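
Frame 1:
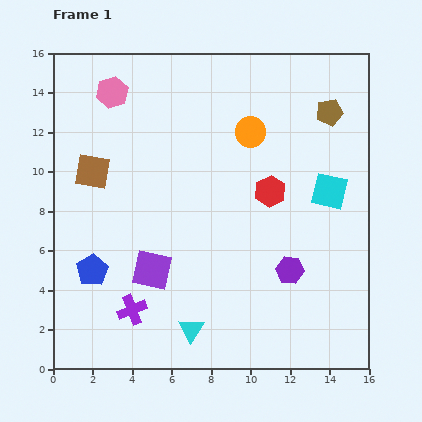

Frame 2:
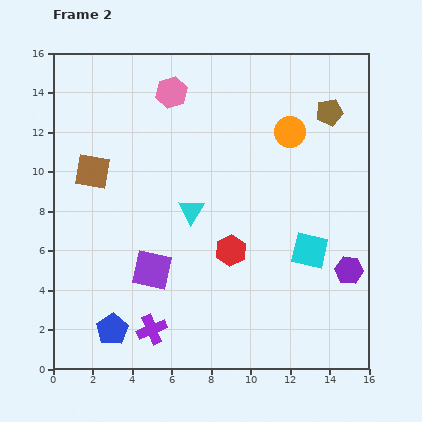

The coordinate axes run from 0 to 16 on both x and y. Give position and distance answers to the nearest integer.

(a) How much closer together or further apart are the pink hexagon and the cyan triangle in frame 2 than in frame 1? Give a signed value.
-7

Distance in frame 1: 13. Distance in frame 2: 6.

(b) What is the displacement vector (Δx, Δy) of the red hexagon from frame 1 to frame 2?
(-2, -3)

The red hexagon was at (11, 9) in frame 1 and (9, 6) in frame 2.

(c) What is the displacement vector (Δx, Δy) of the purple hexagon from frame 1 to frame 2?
(3, 0)

The purple hexagon was at (12, 5) in frame 1 and (15, 5) in frame 2.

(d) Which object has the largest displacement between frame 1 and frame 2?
the cyan triangle

(moved 6; next 4)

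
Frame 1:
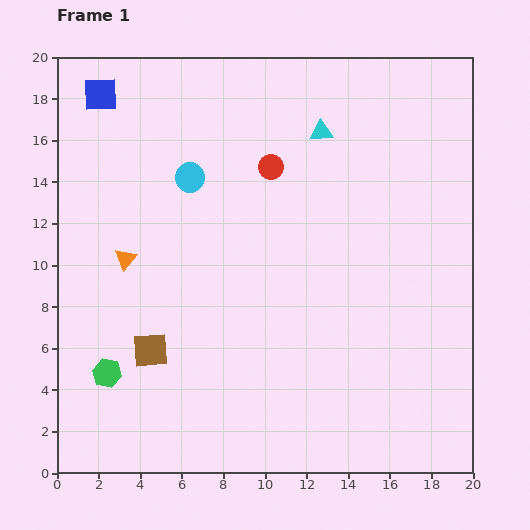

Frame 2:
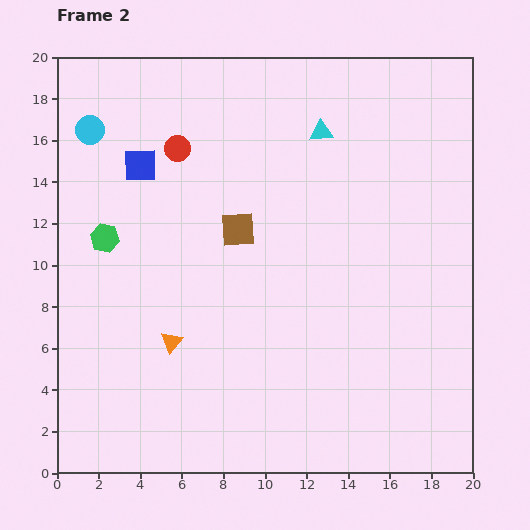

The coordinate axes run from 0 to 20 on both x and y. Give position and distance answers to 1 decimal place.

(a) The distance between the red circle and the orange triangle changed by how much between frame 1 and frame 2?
+1.0

Distance in frame 1: 8.3. Distance in frame 2: 9.3.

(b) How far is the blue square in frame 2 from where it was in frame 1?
3.9

The blue square moved from (2.1, 18.2) to (4.0, 14.8), a distance of √(1.9² + 3.4²) ≈ 3.9.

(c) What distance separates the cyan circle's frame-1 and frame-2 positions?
5.3

The cyan circle moved from (6.4, 14.2) to (1.6, 16.5), a distance of √(4.8² + 2.3²) ≈ 5.3.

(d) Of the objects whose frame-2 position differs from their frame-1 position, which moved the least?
the blue square

(moved 3.9)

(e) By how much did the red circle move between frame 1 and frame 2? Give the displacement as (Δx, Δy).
(-4.5, 0.9)

The red circle was at (10.3, 14.7) in frame 1 and (5.8, 15.6) in frame 2.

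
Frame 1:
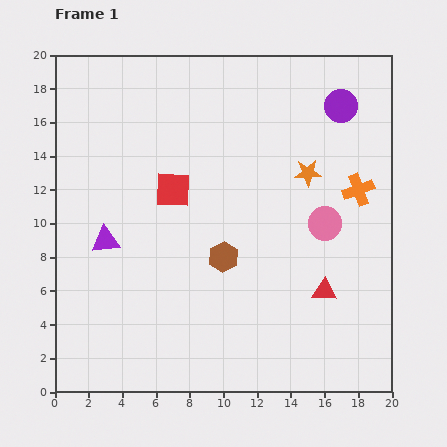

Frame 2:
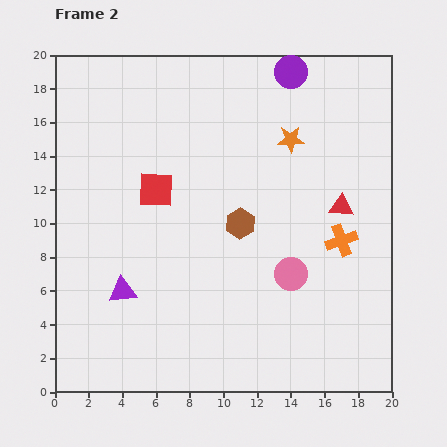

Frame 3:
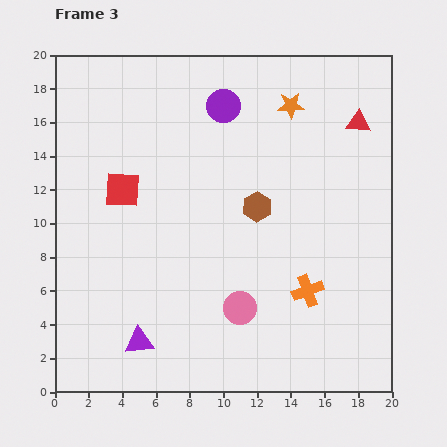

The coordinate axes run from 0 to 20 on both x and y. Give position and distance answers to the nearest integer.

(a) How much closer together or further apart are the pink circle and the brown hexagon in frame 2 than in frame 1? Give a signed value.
-2

Distance in frame 1: 6. Distance in frame 2: 4.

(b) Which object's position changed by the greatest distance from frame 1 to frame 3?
the red triangle

(moved 10; next 7)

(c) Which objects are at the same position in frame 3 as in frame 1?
none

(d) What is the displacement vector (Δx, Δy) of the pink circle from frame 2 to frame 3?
(-3, -2)

The pink circle was at (14, 7) in frame 2 and (11, 5) in frame 3.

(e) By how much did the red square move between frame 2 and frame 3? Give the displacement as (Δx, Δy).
(-2, 0)

The red square was at (6, 12) in frame 2 and (4, 12) in frame 3.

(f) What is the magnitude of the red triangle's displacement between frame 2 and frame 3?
5

The red triangle moved from (17, 11) to (18, 16), a distance of √(1² + 5²) ≈ 5.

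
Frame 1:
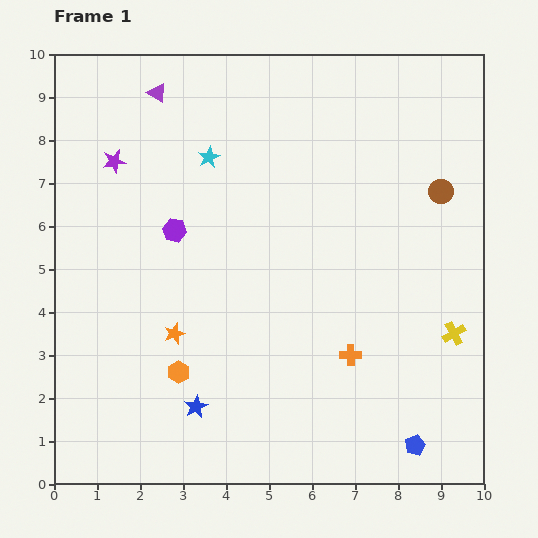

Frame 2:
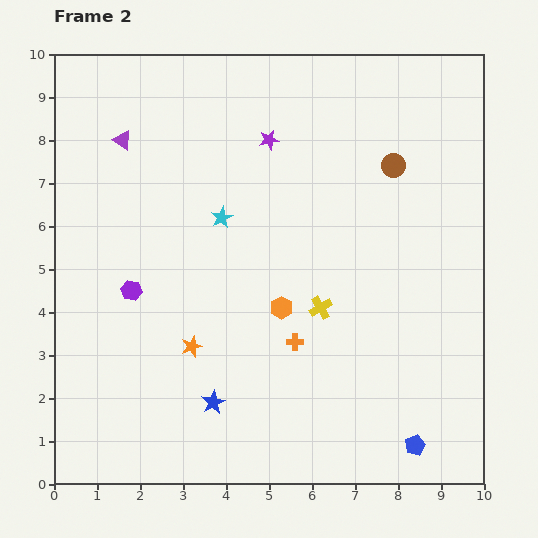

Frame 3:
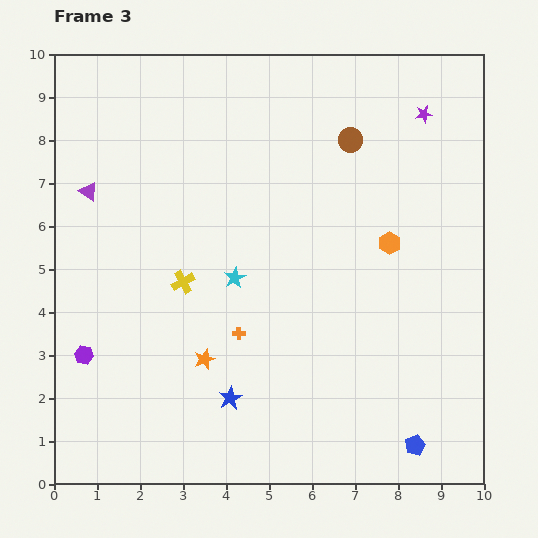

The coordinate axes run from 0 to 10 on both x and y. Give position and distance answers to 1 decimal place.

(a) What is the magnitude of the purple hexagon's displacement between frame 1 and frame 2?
1.7

The purple hexagon moved from (2.8, 5.9) to (1.8, 4.5), a distance of √(1.0² + 1.4²) ≈ 1.7.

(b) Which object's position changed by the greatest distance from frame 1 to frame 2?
the purple star

(moved 3.6; next 3.2)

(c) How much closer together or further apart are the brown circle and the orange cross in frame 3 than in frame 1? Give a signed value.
+0.9

Distance in frame 1: 4.3. Distance in frame 3: 5.2.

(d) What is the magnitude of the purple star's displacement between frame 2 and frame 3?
3.6

The purple star moved from (5.0, 8.0) to (8.6, 8.6), a distance of √(3.6² + 0.6²) ≈ 3.6.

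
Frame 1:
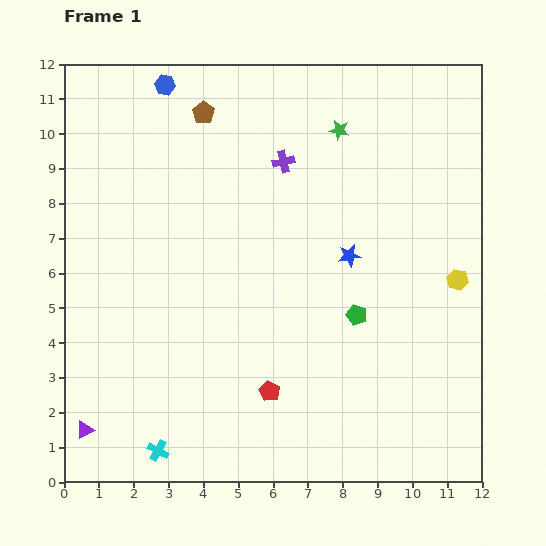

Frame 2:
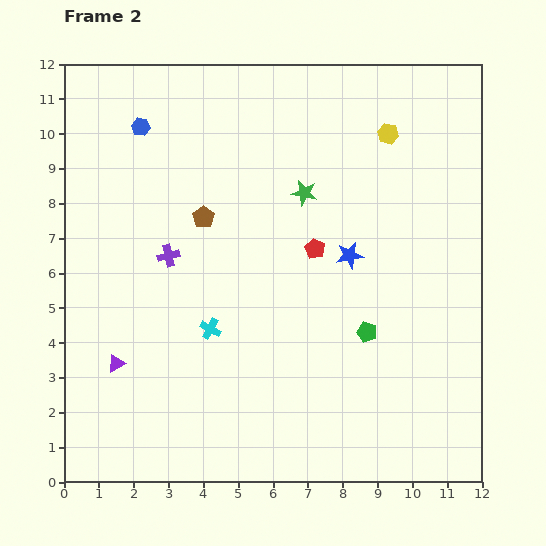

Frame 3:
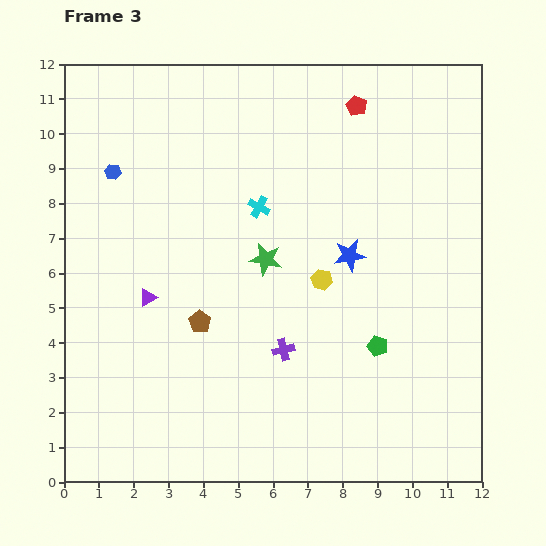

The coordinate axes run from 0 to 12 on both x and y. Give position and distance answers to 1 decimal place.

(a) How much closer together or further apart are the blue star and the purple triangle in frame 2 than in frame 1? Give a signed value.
-1.7

Distance in frame 1: 9.1. Distance in frame 2: 7.4.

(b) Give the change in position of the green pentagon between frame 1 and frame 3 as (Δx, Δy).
(0.6, -0.9)

The green pentagon was at (8.4, 4.8) in frame 1 and (9.0, 3.9) in frame 3.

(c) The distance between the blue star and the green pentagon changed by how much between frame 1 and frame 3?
+1.0

Distance in frame 1: 1.7. Distance in frame 3: 2.7.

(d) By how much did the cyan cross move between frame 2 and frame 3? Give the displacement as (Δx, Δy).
(1.4, 3.5)

The cyan cross was at (4.2, 4.4) in frame 2 and (5.6, 7.9) in frame 3.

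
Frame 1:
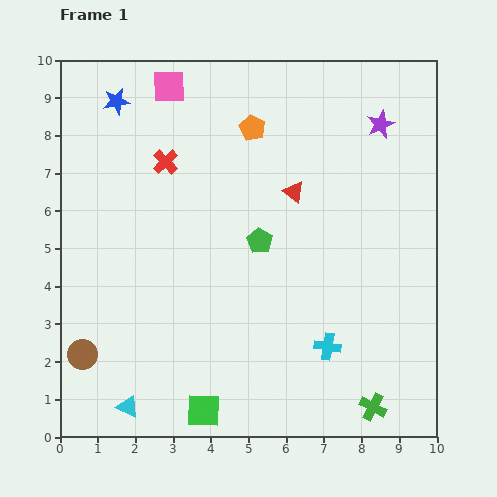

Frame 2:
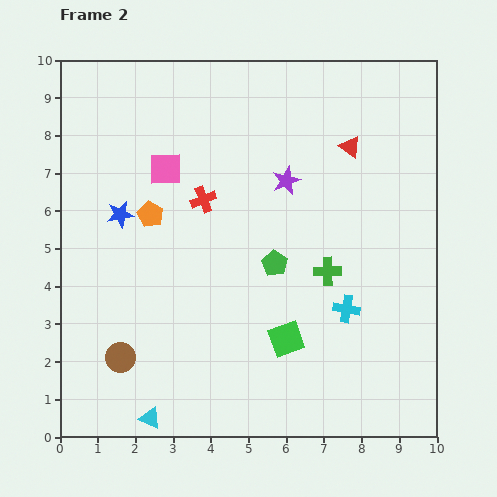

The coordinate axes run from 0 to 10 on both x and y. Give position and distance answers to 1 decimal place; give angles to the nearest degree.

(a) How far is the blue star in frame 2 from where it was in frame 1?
3.0

The blue star moved from (1.5, 8.9) to (1.6, 5.9), a distance of √(0.1² + 3.0²) ≈ 3.0.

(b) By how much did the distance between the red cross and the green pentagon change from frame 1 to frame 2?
-0.8

Distance in frame 1: 3.3. Distance in frame 2: 2.5.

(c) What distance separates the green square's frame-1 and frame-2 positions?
2.9

The green square moved from (3.8, 0.7) to (6.0, 2.6), a distance of √(2.2² + 1.9²) ≈ 2.9.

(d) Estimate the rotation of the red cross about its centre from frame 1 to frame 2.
22° clockwise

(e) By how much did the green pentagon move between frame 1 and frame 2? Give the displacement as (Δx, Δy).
(0.4, -0.6)

The green pentagon was at (5.3, 5.2) in frame 1 and (5.7, 4.6) in frame 2.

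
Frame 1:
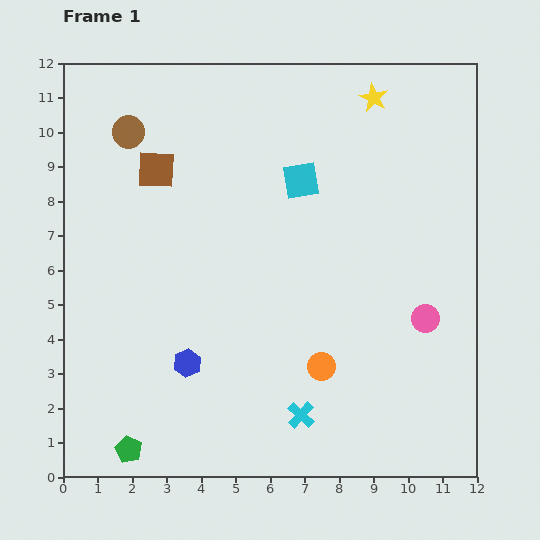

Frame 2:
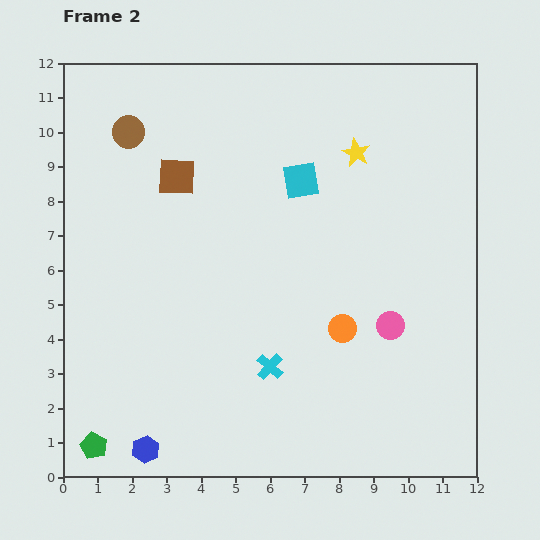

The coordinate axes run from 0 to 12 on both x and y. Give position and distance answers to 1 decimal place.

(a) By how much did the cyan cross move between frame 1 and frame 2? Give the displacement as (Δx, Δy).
(-0.9, 1.4)

The cyan cross was at (6.9, 1.8) in frame 1 and (6.0, 3.2) in frame 2.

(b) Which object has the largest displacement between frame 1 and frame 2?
the blue hexagon

(moved 2.8; next 1.7)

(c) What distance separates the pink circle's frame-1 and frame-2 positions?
1.0

The pink circle moved from (10.5, 4.6) to (9.5, 4.4), a distance of √(1.0² + 0.2²) ≈ 1.0.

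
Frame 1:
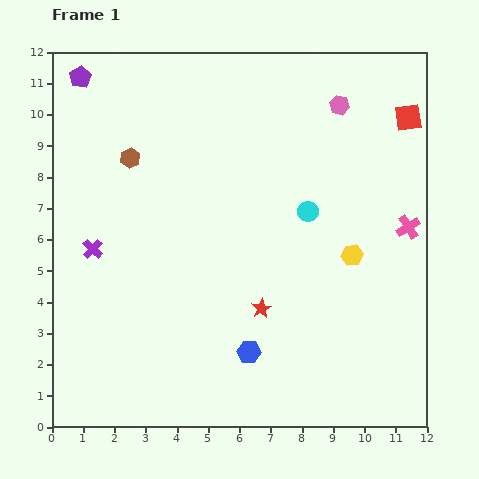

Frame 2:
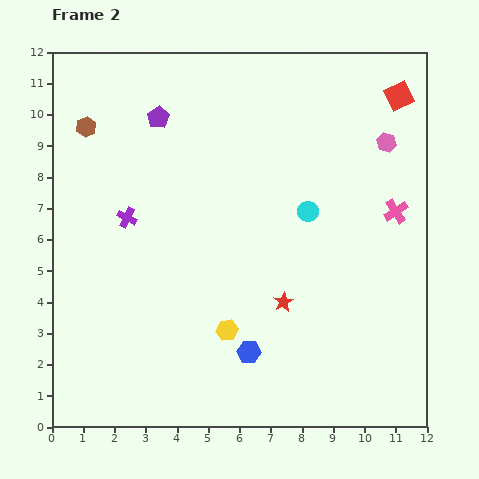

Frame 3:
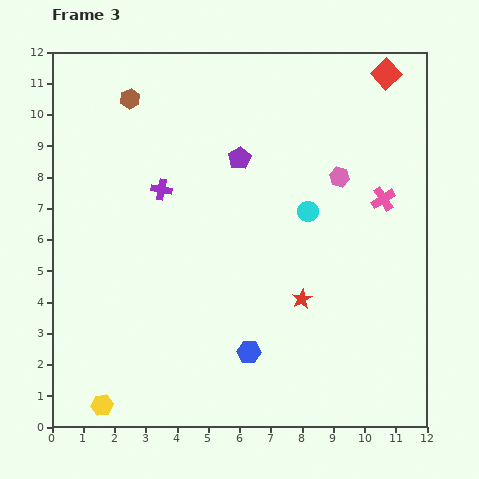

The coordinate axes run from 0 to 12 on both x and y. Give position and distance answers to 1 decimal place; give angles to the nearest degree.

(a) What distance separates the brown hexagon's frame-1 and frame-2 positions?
1.7

The brown hexagon moved from (2.5, 8.6) to (1.1, 9.6), a distance of √(1.4² + 1.0²) ≈ 1.7.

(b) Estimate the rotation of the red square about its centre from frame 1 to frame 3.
35° counter-clockwise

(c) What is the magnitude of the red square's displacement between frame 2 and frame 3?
0.8

The red square moved from (11.1, 10.6) to (10.7, 11.3), a distance of √(0.4² + 0.7²) ≈ 0.8.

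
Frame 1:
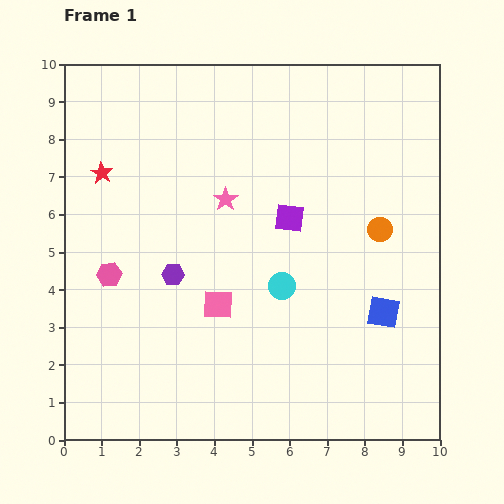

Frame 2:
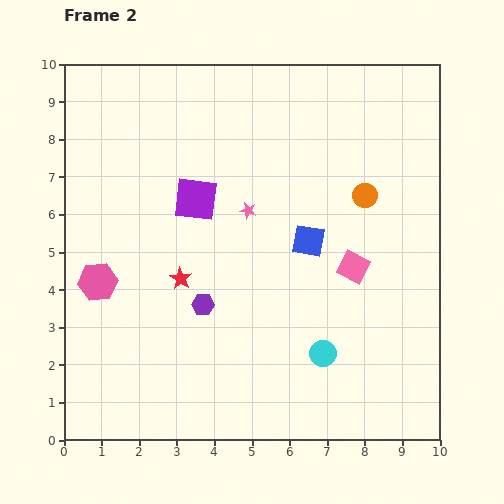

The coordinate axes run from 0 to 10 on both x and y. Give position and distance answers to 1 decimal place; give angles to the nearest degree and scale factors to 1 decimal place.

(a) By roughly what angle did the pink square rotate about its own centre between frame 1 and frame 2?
25° clockwise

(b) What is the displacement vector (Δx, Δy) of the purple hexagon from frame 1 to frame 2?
(0.8, -0.8)

The purple hexagon was at (2.9, 4.4) in frame 1 and (3.7, 3.6) in frame 2.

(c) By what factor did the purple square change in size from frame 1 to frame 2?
1.5×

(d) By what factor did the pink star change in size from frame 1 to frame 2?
0.7×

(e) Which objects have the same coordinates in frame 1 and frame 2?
none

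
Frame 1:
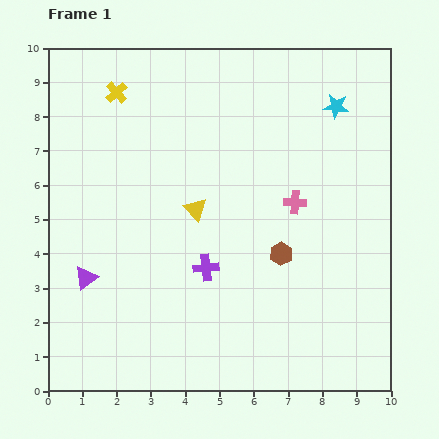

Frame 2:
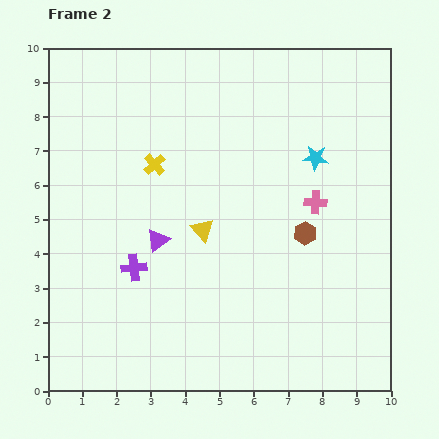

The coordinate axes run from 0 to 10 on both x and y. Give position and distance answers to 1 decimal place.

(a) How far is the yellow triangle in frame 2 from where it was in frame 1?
0.6

The yellow triangle moved from (4.3, 5.3) to (4.5, 4.7), a distance of √(0.2² + 0.6²) ≈ 0.6.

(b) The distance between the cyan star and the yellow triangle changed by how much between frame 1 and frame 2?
-1.2

Distance in frame 1: 5.1. Distance in frame 2: 3.9.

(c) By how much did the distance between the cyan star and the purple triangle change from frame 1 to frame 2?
-3.6

Distance in frame 1: 8.8. Distance in frame 2: 5.2.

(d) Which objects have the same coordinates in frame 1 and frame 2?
none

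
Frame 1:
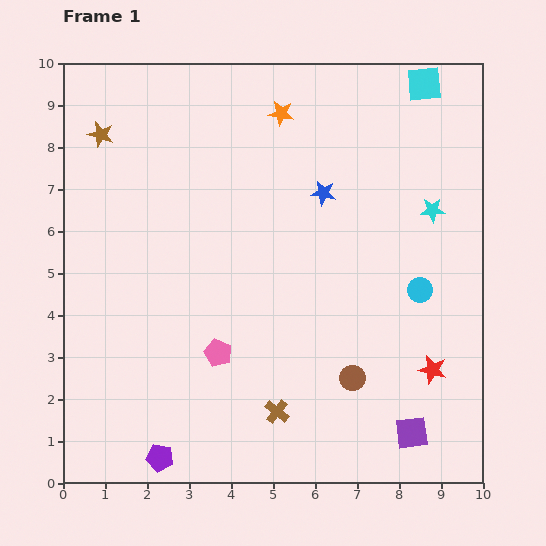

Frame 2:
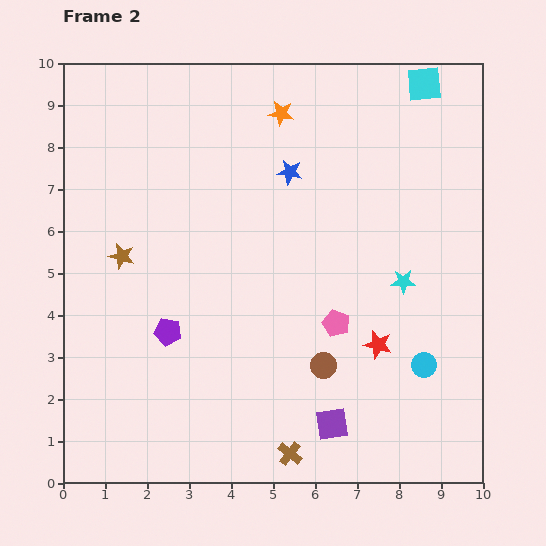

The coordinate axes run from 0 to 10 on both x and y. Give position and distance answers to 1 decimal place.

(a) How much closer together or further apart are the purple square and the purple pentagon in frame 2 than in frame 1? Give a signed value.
-1.5

Distance in frame 1: 6.0. Distance in frame 2: 4.5.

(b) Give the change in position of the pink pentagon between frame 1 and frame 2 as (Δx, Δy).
(2.8, 0.7)

The pink pentagon was at (3.7, 3.1) in frame 1 and (6.5, 3.8) in frame 2.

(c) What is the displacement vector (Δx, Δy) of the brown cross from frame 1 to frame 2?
(0.3, -1.0)

The brown cross was at (5.1, 1.7) in frame 1 and (5.4, 0.7) in frame 2.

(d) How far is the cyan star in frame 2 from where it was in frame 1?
1.8

The cyan star moved from (8.8, 6.5) to (8.1, 4.8), a distance of √(0.7² + 1.7²) ≈ 1.8.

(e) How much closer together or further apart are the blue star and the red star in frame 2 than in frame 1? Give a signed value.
-0.3

Distance in frame 1: 4.9. Distance in frame 2: 4.6.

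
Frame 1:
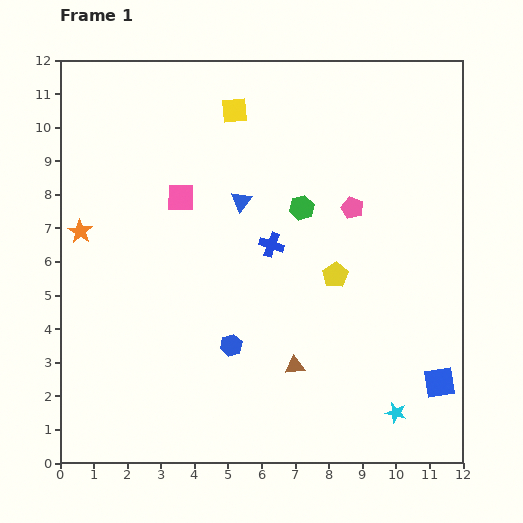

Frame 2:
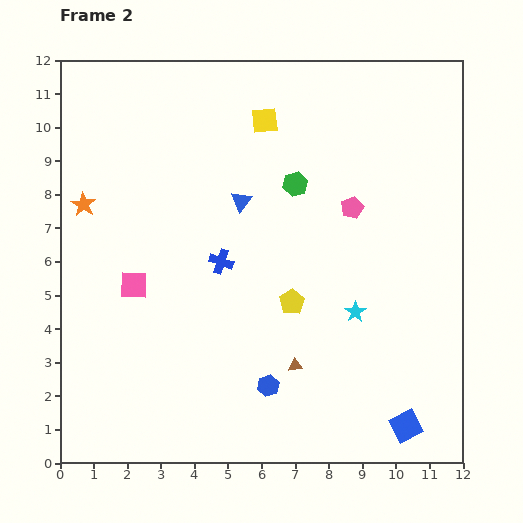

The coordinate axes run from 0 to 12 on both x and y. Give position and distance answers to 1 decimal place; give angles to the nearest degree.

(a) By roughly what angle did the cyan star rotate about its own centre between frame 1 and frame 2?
23° clockwise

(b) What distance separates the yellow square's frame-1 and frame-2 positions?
0.9

The yellow square moved from (5.2, 10.5) to (6.1, 10.2), a distance of √(0.9² + 0.3²) ≈ 0.9.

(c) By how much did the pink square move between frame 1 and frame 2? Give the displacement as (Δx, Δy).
(-1.4, -2.6)

The pink square was at (3.6, 7.9) in frame 1 and (2.2, 5.3) in frame 2.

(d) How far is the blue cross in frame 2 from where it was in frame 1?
1.6

The blue cross moved from (6.3, 6.5) to (4.8, 6.0), a distance of √(1.5² + 0.5²) ≈ 1.6.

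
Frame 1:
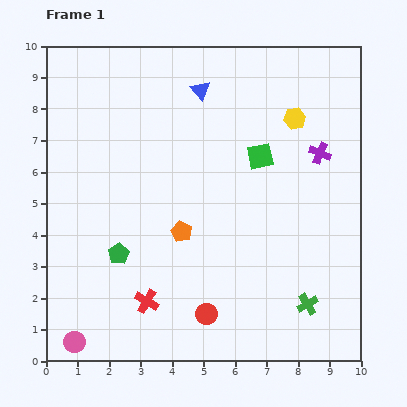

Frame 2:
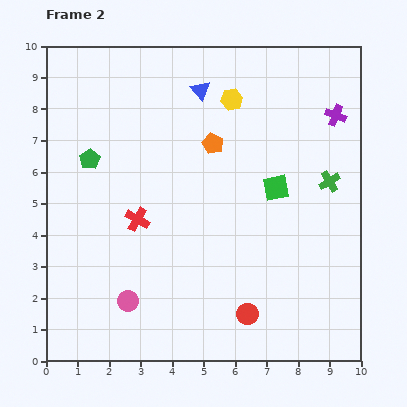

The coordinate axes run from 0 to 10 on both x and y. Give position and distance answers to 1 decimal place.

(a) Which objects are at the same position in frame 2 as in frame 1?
the blue triangle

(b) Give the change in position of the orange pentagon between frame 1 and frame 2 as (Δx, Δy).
(1.0, 2.8)

The orange pentagon was at (4.3, 4.1) in frame 1 and (5.3, 6.9) in frame 2.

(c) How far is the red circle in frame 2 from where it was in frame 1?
1.3

The red circle moved from (5.1, 1.5) to (6.4, 1.5), a distance of √(1.3² + 0.0²) ≈ 1.3.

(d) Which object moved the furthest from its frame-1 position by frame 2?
the green cross

(moved 4.0; next 3.1)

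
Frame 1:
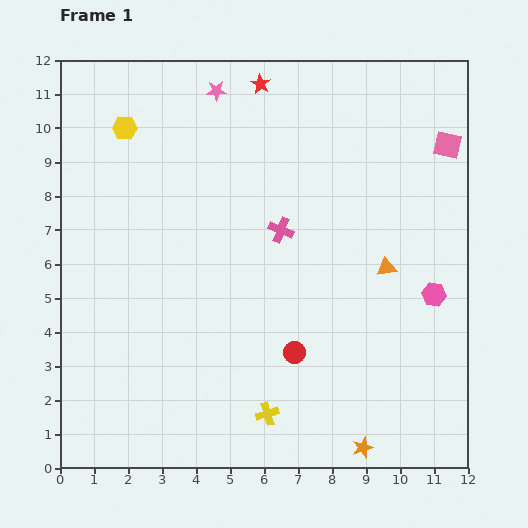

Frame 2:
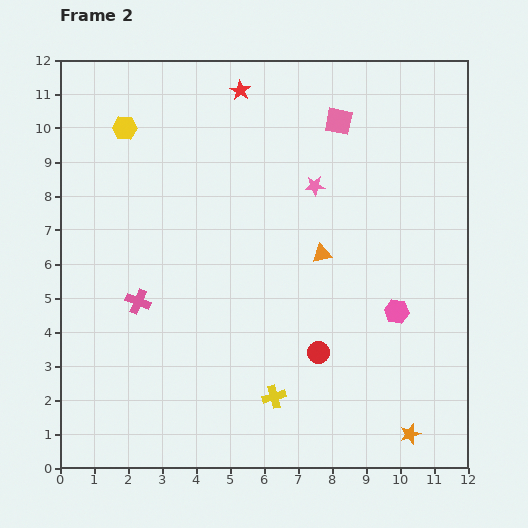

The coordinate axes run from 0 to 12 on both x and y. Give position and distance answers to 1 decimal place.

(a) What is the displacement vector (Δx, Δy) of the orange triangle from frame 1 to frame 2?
(-1.9, 0.4)

The orange triangle was at (9.6, 5.9) in frame 1 and (7.7, 6.3) in frame 2.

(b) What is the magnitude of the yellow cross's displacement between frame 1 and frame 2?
0.5

The yellow cross moved from (6.1, 1.6) to (6.3, 2.1), a distance of √(0.2² + 0.5²) ≈ 0.5.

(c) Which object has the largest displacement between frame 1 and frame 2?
the pink cross

(moved 4.7; next 4.0)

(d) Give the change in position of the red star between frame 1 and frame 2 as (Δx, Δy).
(-0.6, -0.2)

The red star was at (5.9, 11.3) in frame 1 and (5.3, 11.1) in frame 2.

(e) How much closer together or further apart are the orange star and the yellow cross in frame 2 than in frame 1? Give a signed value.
+1.1

Distance in frame 1: 3.0. Distance in frame 2: 4.1.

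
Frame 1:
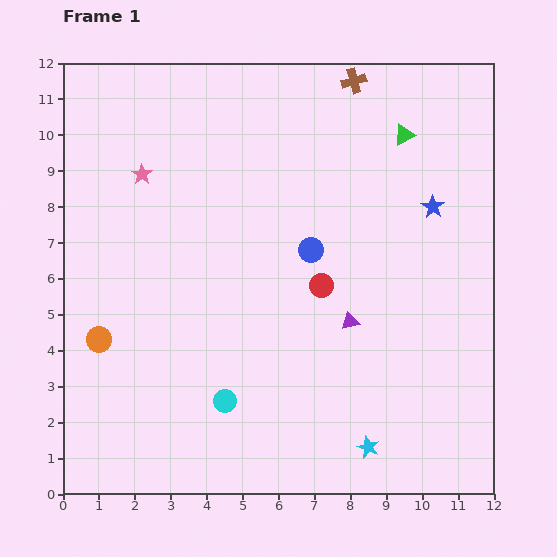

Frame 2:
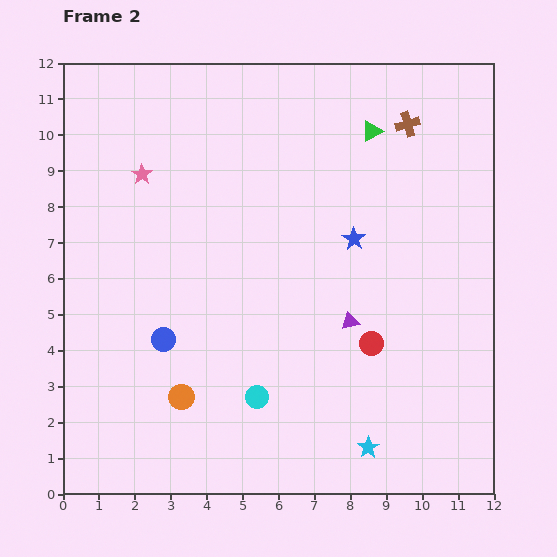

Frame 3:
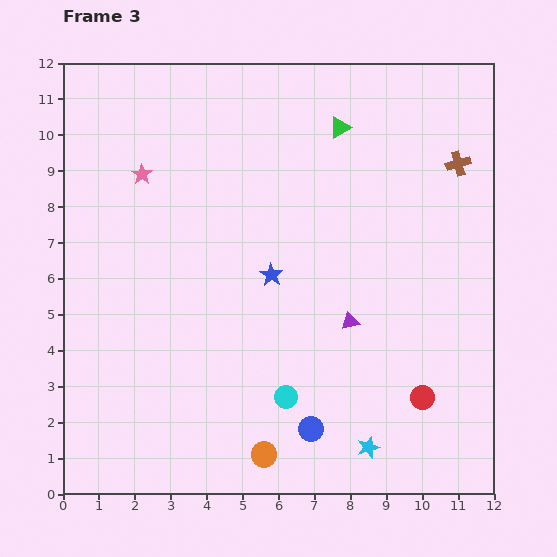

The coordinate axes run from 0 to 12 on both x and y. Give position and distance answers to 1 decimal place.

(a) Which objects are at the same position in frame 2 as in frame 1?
the cyan star, the purple triangle, the pink star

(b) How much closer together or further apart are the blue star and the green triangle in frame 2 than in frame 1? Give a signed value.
+0.8

Distance in frame 1: 2.2. Distance in frame 2: 3.0.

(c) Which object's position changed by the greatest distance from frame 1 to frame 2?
the blue circle

(moved 4.8; next 2.8)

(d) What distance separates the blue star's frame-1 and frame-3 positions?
4.9

The blue star moved from (10.3, 8.0) to (5.8, 6.1), a distance of √(4.5² + 1.9²) ≈ 4.9.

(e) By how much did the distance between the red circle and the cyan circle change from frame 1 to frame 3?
-0.4

Distance in frame 1: 4.2. Distance in frame 3: 3.8.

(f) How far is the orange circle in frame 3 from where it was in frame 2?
2.8

The orange circle moved from (3.3, 2.7) to (5.6, 1.1), a distance of √(2.3² + 1.6²) ≈ 2.8.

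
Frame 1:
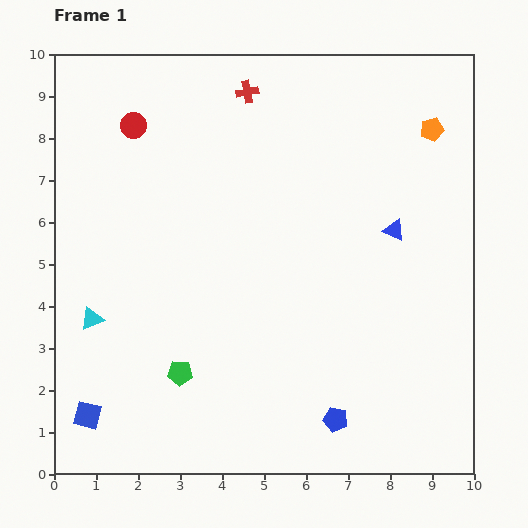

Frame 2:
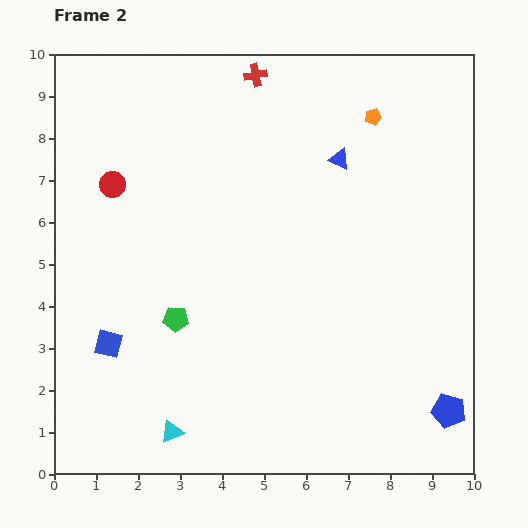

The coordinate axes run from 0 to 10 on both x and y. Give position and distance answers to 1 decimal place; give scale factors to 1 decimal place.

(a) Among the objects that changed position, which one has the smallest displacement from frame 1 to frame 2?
the red cross

(moved 0.4)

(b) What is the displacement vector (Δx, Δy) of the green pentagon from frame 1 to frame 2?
(-0.1, 1.3)

The green pentagon was at (3.0, 2.4) in frame 1 and (2.9, 3.7) in frame 2.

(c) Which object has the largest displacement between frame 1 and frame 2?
the cyan triangle

(moved 3.3; next 2.7)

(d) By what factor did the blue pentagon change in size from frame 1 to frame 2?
1.4×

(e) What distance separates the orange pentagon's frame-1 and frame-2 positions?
1.4

The orange pentagon moved from (9.0, 8.2) to (7.6, 8.5), a distance of √(1.4² + 0.3²) ≈ 1.4.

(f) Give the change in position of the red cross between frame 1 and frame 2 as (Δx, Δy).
(0.2, 0.4)

The red cross was at (4.6, 9.1) in frame 1 and (4.8, 9.5) in frame 2.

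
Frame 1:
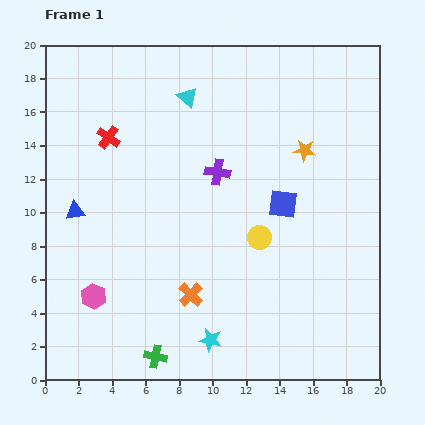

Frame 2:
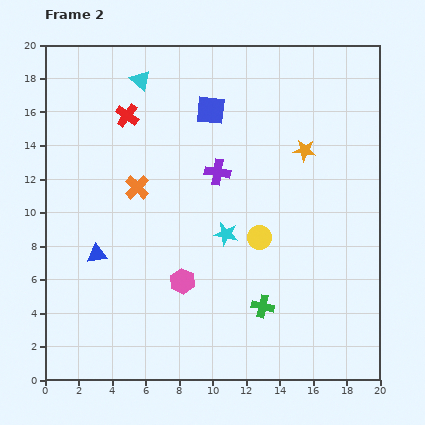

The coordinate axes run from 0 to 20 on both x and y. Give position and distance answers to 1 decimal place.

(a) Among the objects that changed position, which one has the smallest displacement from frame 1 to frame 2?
the red cross

(moved 1.7)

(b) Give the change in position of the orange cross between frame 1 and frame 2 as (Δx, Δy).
(-3.2, 6.4)

The orange cross was at (8.7, 5.1) in frame 1 and (5.5, 11.5) in frame 2.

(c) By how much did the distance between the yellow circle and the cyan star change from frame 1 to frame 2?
-4.8

Distance in frame 1: 6.8. Distance in frame 2: 2.0.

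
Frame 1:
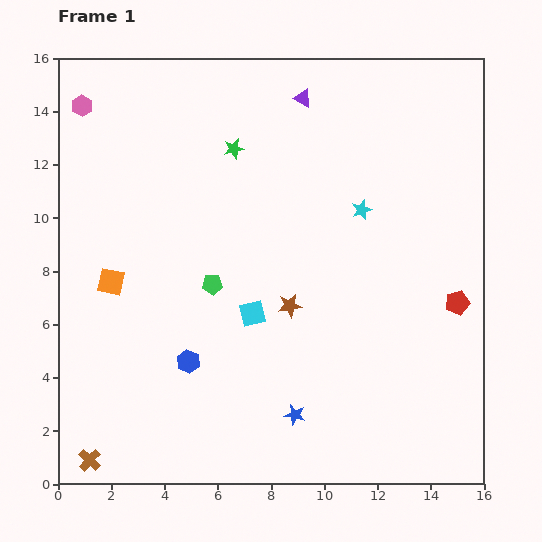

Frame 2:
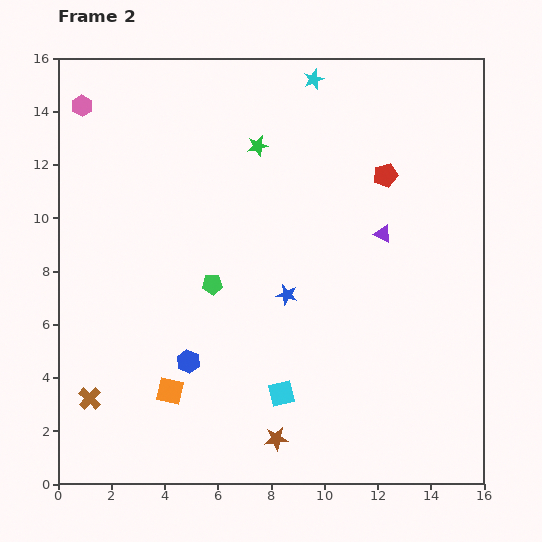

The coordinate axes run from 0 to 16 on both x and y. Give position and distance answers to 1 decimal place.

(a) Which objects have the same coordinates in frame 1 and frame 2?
the blue hexagon, the pink hexagon, the green pentagon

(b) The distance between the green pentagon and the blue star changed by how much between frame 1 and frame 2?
-3.0

Distance in frame 1: 5.8. Distance in frame 2: 2.8.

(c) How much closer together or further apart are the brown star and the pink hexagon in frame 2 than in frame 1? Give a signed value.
+3.7

Distance in frame 1: 10.8. Distance in frame 2: 14.5.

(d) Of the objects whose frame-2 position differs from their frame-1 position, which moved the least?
the green star

(moved 0.9)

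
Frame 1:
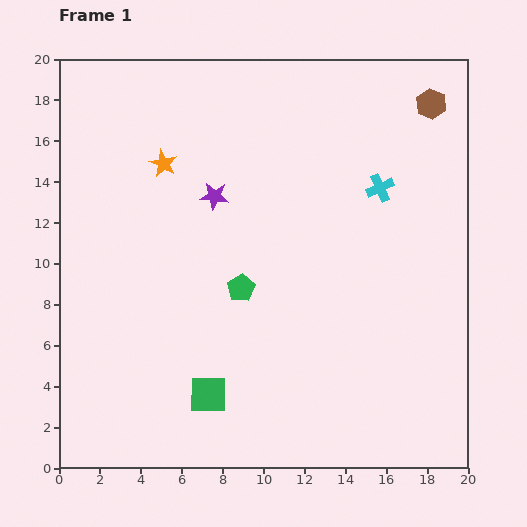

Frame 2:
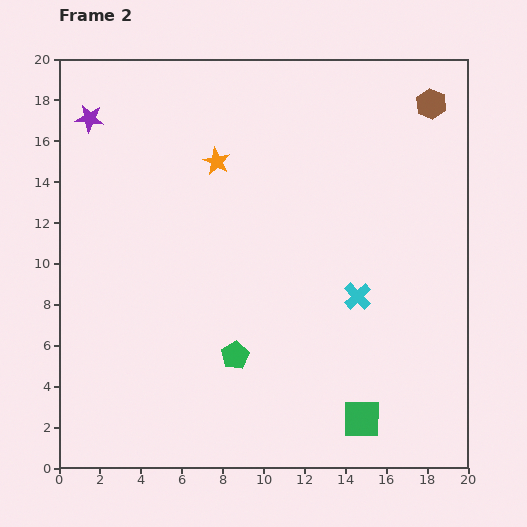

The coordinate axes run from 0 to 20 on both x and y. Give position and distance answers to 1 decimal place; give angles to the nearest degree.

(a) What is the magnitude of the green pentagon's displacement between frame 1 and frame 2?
3.3

The green pentagon moved from (8.9, 8.8) to (8.6, 5.5), a distance of √(0.3² + 3.3²) ≈ 3.3.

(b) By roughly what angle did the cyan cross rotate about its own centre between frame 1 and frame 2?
18° counter-clockwise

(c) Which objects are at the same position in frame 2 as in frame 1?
the brown hexagon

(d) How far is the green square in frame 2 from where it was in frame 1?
7.6

The green square moved from (7.3, 3.6) to (14.8, 2.4), a distance of √(7.5² + 1.2²) ≈ 7.6.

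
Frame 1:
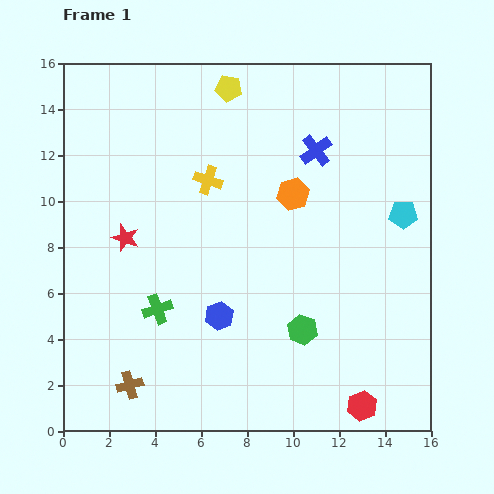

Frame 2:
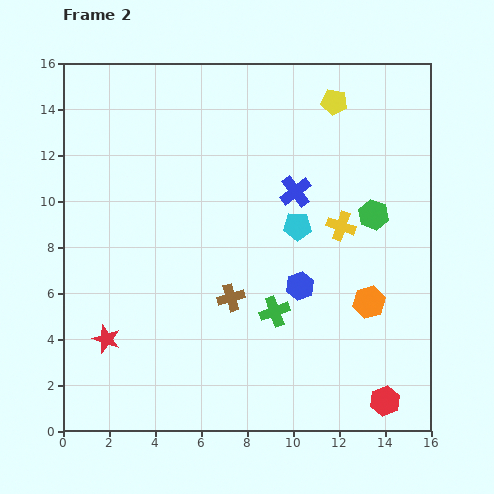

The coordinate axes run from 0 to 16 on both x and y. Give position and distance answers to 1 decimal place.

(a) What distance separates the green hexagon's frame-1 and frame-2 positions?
5.9

The green hexagon moved from (10.4, 4.4) to (13.5, 9.4), a distance of √(3.1² + 5.0²) ≈ 5.9.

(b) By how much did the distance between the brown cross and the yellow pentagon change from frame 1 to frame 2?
-4.0

Distance in frame 1: 13.6. Distance in frame 2: 9.6.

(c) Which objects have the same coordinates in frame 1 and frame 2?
none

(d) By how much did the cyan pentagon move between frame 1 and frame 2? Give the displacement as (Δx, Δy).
(-4.6, -0.5)

The cyan pentagon was at (14.8, 9.4) in frame 1 and (10.2, 8.9) in frame 2.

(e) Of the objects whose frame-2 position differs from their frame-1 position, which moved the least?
the red hexagon

(moved 1.0)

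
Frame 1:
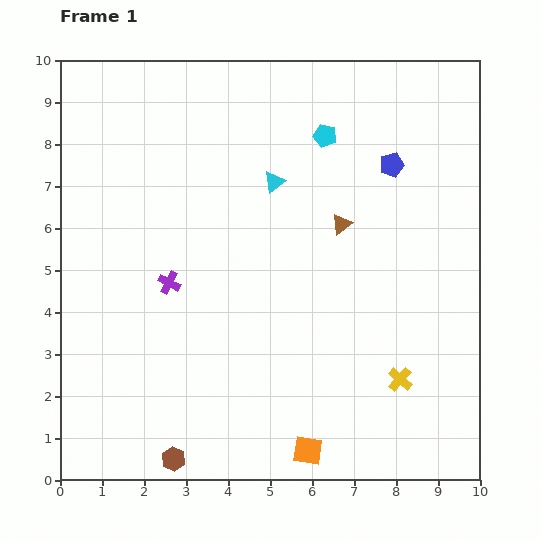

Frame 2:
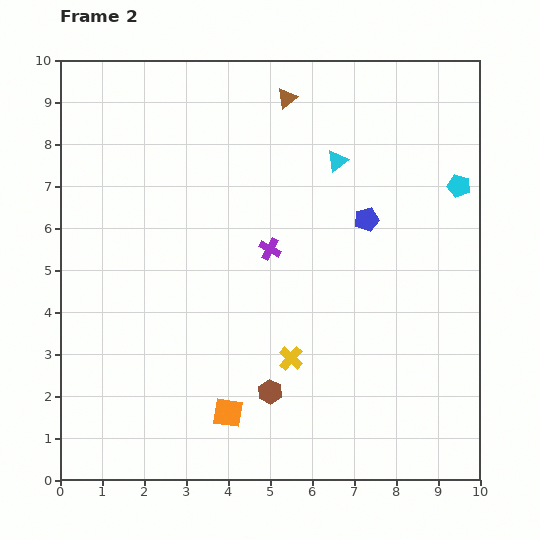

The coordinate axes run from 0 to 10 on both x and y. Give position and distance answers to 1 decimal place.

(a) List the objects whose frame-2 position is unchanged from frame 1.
none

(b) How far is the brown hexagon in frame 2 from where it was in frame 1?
2.8

The brown hexagon moved from (2.7, 0.5) to (5.0, 2.1), a distance of √(2.3² + 1.6²) ≈ 2.8.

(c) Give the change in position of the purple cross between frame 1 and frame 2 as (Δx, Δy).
(2.4, 0.8)

The purple cross was at (2.6, 4.7) in frame 1 and (5.0, 5.5) in frame 2.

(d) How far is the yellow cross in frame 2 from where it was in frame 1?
2.6

The yellow cross moved from (8.1, 2.4) to (5.5, 2.9), a distance of √(2.6² + 0.5²) ≈ 2.6.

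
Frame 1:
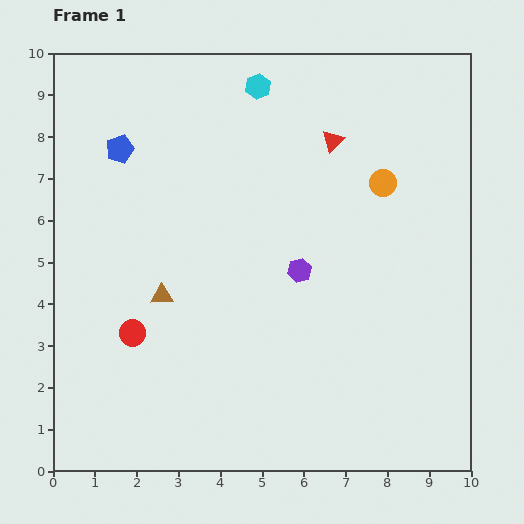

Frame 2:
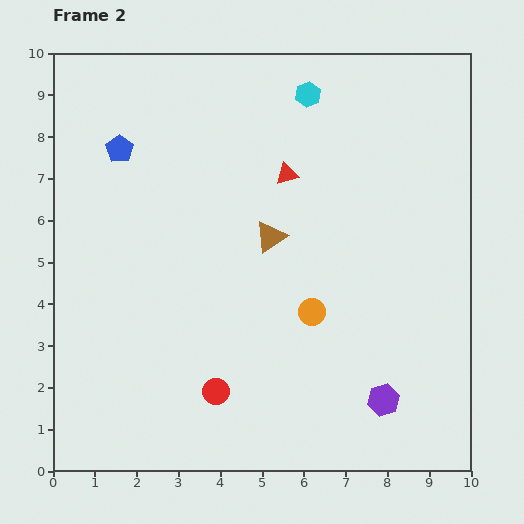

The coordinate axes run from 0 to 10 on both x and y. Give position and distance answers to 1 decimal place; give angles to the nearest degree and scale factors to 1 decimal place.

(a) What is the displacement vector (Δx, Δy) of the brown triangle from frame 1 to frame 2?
(2.6, 1.4)

The brown triangle was at (2.6, 4.2) in frame 1 and (5.2, 5.6) in frame 2.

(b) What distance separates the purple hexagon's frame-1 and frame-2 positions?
3.7

The purple hexagon moved from (5.9, 4.8) to (7.9, 1.7), a distance of √(2.0² + 3.1²) ≈ 3.7.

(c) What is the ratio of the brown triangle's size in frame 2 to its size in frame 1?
1.5×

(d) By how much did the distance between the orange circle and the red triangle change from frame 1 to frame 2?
+1.8

Distance in frame 1: 1.6. Distance in frame 2: 3.4.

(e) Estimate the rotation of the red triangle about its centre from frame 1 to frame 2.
30° clockwise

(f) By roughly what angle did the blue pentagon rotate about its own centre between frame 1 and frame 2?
18° counter-clockwise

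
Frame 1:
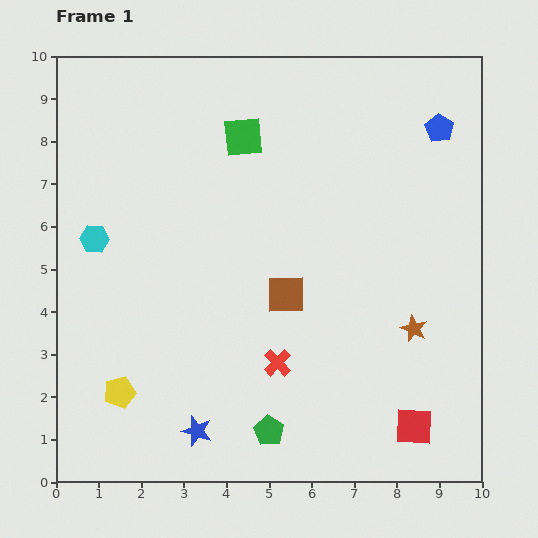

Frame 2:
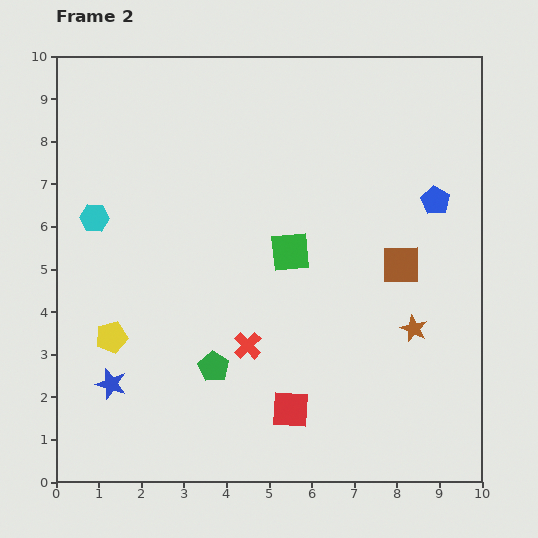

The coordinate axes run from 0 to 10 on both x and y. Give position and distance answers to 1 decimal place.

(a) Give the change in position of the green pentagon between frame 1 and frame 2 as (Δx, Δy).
(-1.3, 1.5)

The green pentagon was at (5.0, 1.2) in frame 1 and (3.7, 2.7) in frame 2.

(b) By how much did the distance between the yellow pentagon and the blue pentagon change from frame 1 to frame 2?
-1.5

Distance in frame 1: 9.7. Distance in frame 2: 8.2.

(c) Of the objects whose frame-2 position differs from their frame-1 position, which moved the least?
the cyan hexagon

(moved 0.5)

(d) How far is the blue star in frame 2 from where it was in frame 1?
2.3

The blue star moved from (3.3, 1.2) to (1.3, 2.3), a distance of √(2.0² + 1.1²) ≈ 2.3.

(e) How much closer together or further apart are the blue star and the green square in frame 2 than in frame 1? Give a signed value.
-1.8

Distance in frame 1: 7.0. Distance in frame 2: 5.2.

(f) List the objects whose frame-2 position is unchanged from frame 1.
the brown star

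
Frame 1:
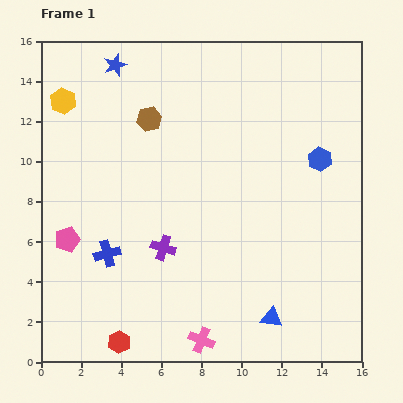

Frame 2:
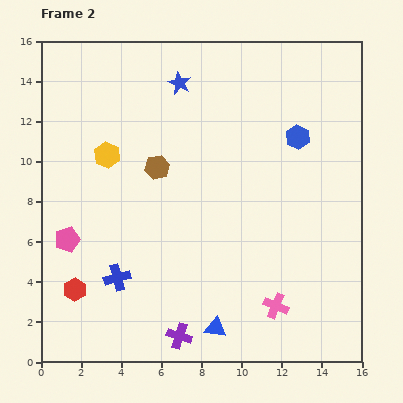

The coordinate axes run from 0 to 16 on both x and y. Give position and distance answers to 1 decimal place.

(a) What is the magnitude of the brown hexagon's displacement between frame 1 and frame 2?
2.4

The brown hexagon moved from (5.4, 12.1) to (5.8, 9.7), a distance of √(0.4² + 2.4²) ≈ 2.4.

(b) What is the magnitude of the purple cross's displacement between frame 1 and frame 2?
4.5

The purple cross moved from (6.1, 5.7) to (6.9, 1.3), a distance of √(0.8² + 4.4²) ≈ 4.5.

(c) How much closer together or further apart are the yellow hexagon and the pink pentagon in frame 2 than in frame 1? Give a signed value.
-2.2

Distance in frame 1: 6.9. Distance in frame 2: 4.7.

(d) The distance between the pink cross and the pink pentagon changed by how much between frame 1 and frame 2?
+2.5

Distance in frame 1: 8.4. Distance in frame 2: 10.9.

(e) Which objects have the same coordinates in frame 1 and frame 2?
the pink pentagon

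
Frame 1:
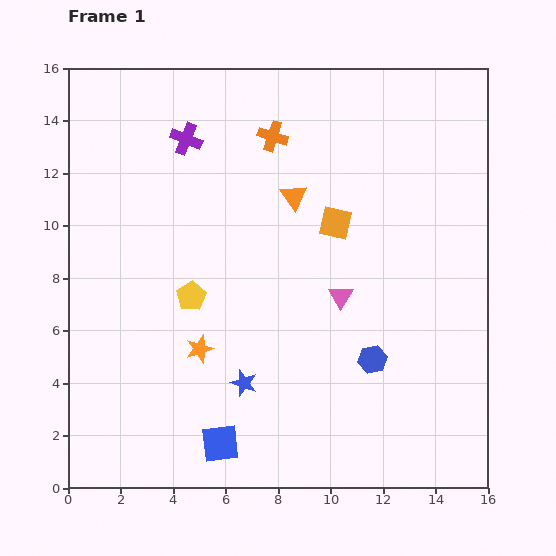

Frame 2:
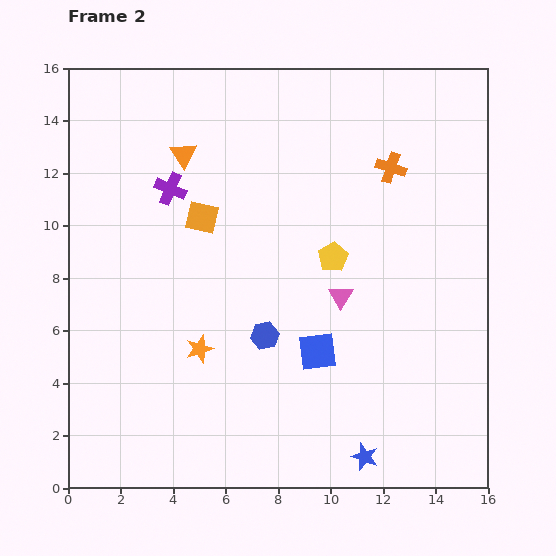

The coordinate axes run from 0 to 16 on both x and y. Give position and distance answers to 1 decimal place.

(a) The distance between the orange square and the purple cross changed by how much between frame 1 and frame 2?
-4.9

Distance in frame 1: 6.5. Distance in frame 2: 1.6.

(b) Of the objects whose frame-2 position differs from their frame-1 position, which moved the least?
the purple cross

(moved 2.0)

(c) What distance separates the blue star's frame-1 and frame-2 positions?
5.4

The blue star moved from (6.7, 4.0) to (11.3, 1.2), a distance of √(4.6² + 2.8²) ≈ 5.4.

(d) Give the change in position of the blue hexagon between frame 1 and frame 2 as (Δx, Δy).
(-4.1, 0.9)

The blue hexagon was at (11.6, 4.9) in frame 1 and (7.5, 5.8) in frame 2.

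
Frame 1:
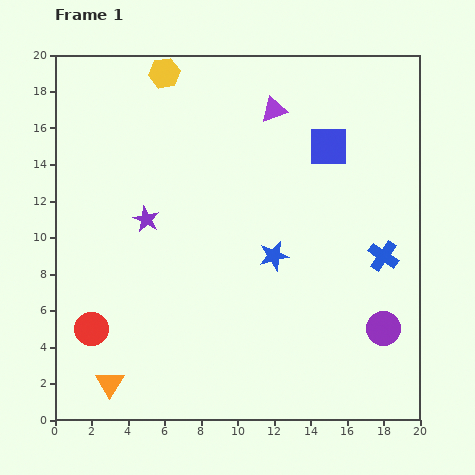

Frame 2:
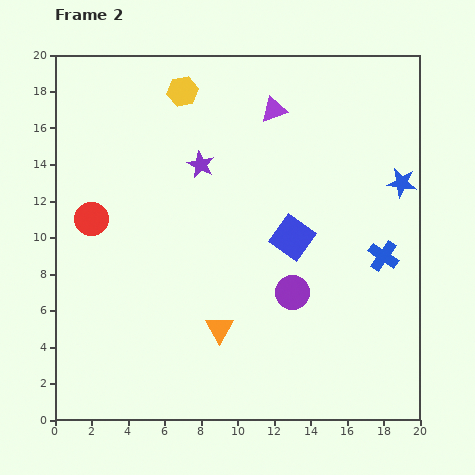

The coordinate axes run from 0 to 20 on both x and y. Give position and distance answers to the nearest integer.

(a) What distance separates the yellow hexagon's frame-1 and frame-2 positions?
1

The yellow hexagon moved from (6, 19) to (7, 18), a distance of √(1² + 1²) ≈ 1.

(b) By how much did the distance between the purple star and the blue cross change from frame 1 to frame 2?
-2

Distance in frame 1: 13. Distance in frame 2: 11.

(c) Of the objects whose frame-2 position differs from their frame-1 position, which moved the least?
the yellow hexagon

(moved 1)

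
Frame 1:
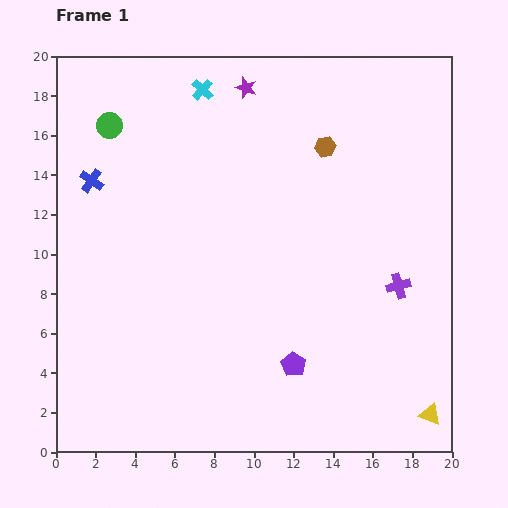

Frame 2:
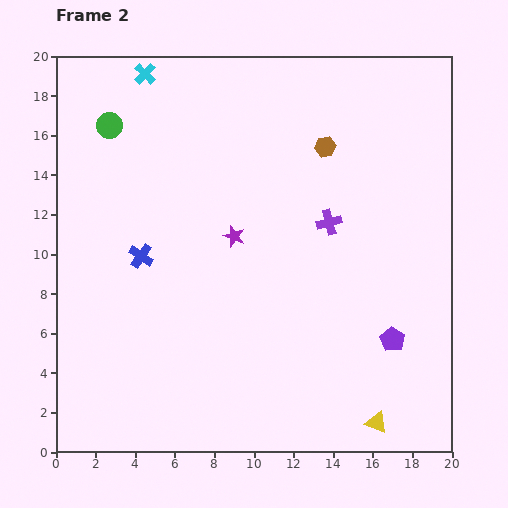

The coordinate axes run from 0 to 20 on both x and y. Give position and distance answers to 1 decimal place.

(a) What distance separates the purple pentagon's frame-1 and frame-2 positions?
5.2

The purple pentagon moved from (12.0, 4.4) to (17.0, 5.7), a distance of √(5.0² + 1.3²) ≈ 5.2.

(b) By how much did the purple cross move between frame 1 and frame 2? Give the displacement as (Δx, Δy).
(-3.5, 3.2)

The purple cross was at (17.3, 8.4) in frame 1 and (13.8, 11.6) in frame 2.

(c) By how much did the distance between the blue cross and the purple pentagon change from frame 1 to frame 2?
-0.4

Distance in frame 1: 13.8. Distance in frame 2: 13.4.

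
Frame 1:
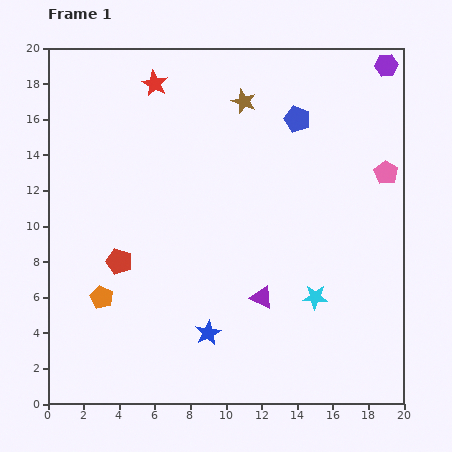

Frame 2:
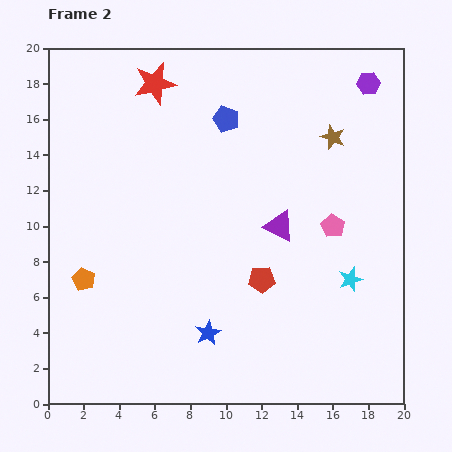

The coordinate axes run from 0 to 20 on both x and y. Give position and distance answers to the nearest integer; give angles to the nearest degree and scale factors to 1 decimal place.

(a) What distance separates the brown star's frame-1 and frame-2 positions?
5

The brown star moved from (11, 17) to (16, 15), a distance of √(5² + 2²) ≈ 5.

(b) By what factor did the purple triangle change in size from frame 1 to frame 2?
1.4×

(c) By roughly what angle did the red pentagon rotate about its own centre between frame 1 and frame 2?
21° counter-clockwise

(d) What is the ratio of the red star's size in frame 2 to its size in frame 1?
1.7×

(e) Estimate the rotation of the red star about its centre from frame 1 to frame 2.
31° clockwise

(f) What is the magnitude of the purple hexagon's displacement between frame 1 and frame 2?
1

The purple hexagon moved from (19, 19) to (18, 18), a distance of √(1² + 1²) ≈ 1.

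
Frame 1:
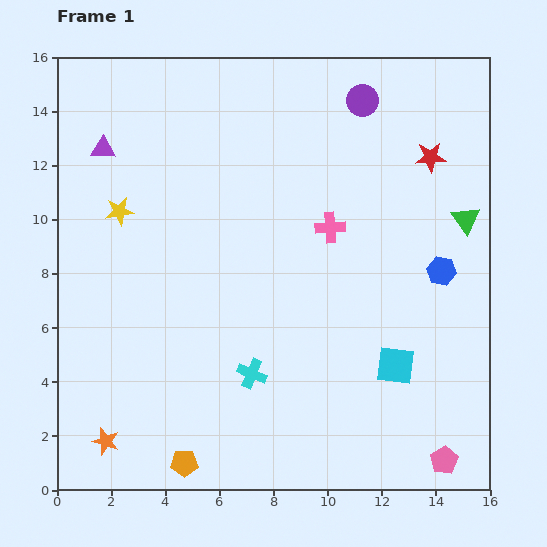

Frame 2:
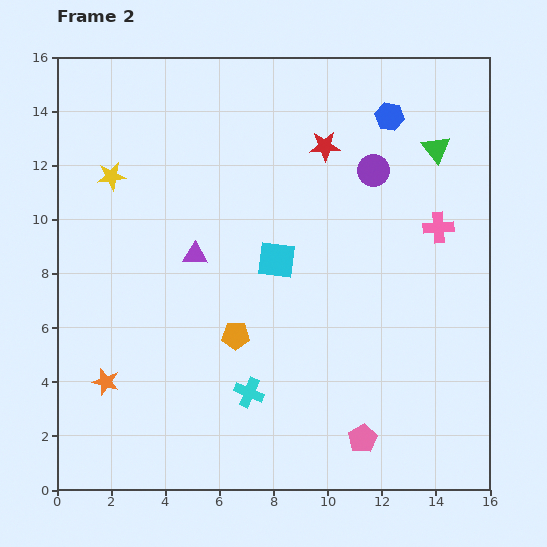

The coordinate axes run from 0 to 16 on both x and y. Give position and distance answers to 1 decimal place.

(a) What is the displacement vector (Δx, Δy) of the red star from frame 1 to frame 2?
(-3.9, 0.4)

The red star was at (13.8, 12.3) in frame 1 and (9.9, 12.7) in frame 2.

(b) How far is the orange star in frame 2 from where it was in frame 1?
2.2

The orange star moved from (1.8, 1.8) to (1.8, 4.0), a distance of √(0.0² + 2.2²) ≈ 2.2.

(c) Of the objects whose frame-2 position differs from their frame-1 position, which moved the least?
the cyan cross

(moved 0.7)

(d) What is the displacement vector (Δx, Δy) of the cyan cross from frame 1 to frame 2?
(-0.1, -0.7)

The cyan cross was at (7.2, 4.3) in frame 1 and (7.1, 3.6) in frame 2.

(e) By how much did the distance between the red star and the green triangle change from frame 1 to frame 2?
+1.5

Distance in frame 1: 2.6. Distance in frame 2: 4.1.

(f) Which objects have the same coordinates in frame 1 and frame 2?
none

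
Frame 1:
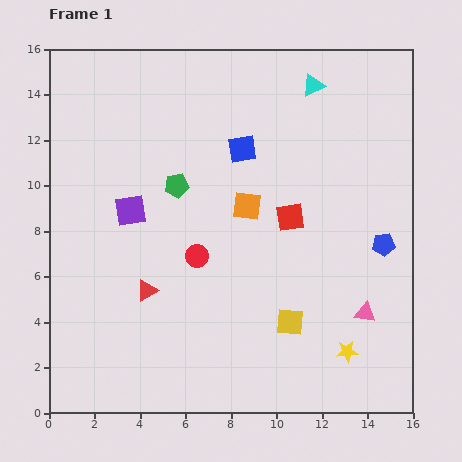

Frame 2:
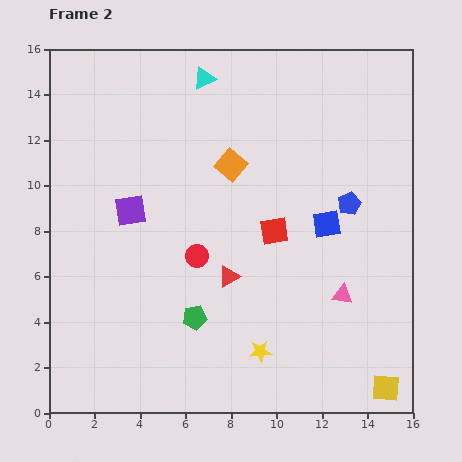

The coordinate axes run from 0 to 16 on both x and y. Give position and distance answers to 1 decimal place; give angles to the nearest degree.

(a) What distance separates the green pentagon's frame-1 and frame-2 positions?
5.9

The green pentagon moved from (5.6, 10.0) to (6.4, 4.2), a distance of √(0.8² + 5.8²) ≈ 5.9.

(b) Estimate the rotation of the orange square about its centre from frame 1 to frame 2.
32° clockwise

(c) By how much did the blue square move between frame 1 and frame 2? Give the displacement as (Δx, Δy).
(3.7, -3.3)

The blue square was at (8.5, 11.6) in frame 1 and (12.2, 8.3) in frame 2.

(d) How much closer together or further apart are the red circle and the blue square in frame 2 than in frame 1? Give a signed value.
+0.8

Distance in frame 1: 5.1. Distance in frame 2: 5.9.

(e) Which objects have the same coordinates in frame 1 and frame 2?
the red circle, the purple square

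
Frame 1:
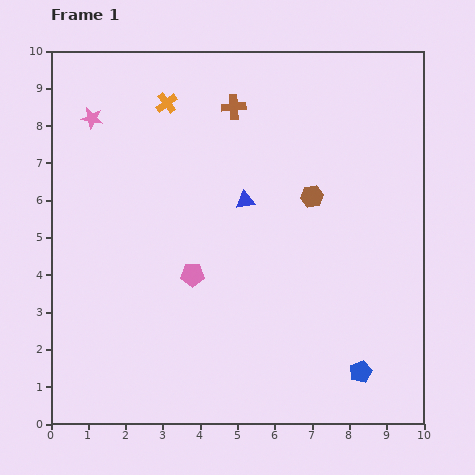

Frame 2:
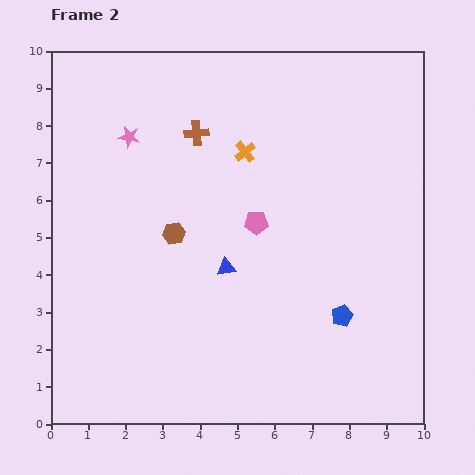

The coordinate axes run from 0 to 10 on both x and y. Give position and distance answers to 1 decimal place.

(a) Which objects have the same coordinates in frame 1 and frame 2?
none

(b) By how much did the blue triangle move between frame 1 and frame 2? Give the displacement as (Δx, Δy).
(-0.5, -1.8)

The blue triangle was at (5.2, 6.0) in frame 1 and (4.7, 4.2) in frame 2.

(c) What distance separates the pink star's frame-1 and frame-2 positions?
1.1

The pink star moved from (1.1, 8.2) to (2.1, 7.7), a distance of √(1.0² + 0.5²) ≈ 1.1.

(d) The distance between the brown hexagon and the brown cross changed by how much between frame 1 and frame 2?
-0.4

Distance in frame 1: 3.2. Distance in frame 2: 2.8.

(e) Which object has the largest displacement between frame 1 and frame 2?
the brown hexagon

(moved 3.8; next 2.5)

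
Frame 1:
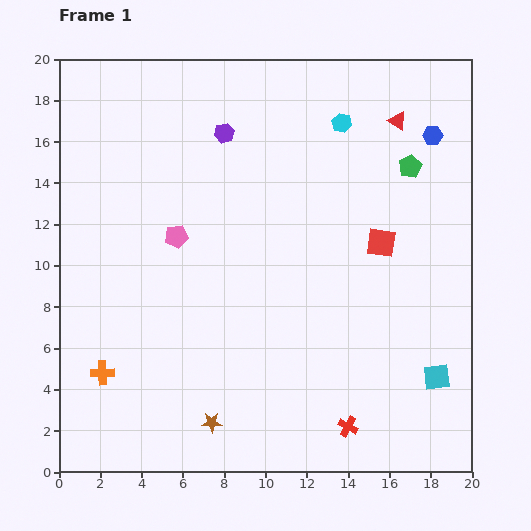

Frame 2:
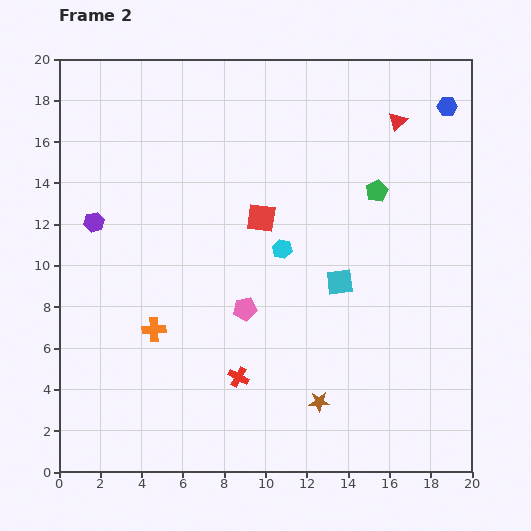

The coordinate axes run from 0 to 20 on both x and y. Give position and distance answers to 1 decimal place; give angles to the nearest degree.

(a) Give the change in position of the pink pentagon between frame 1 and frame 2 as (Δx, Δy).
(3.3, -3.5)

The pink pentagon was at (5.7, 11.4) in frame 1 and (9.0, 7.9) in frame 2.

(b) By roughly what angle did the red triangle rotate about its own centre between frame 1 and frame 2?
42° clockwise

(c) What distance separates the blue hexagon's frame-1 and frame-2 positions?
1.6

The blue hexagon moved from (18.1, 16.3) to (18.8, 17.7), a distance of √(0.7² + 1.4²) ≈ 1.6.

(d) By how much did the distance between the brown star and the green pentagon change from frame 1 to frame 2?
-5.1

Distance in frame 1: 15.7. Distance in frame 2: 10.6.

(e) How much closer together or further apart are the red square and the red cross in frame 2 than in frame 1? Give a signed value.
-1.2

Distance in frame 1: 9.0. Distance in frame 2: 7.8.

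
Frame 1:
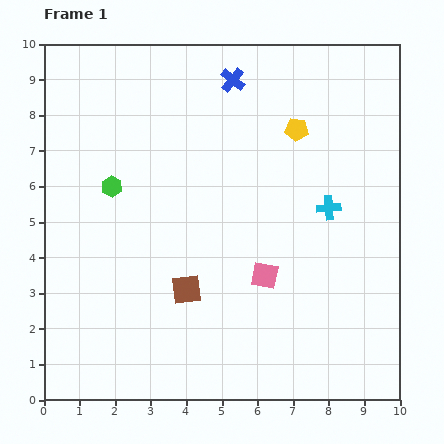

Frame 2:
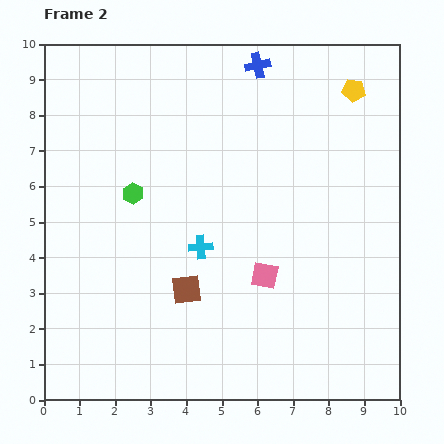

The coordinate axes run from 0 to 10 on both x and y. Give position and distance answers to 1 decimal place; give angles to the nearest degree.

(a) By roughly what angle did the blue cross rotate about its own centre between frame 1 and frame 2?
38° clockwise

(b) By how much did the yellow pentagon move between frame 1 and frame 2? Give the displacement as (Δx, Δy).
(1.6, 1.1)

The yellow pentagon was at (7.1, 7.6) in frame 1 and (8.7, 8.7) in frame 2.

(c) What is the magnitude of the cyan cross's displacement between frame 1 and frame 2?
3.8

The cyan cross moved from (8.0, 5.4) to (4.4, 4.3), a distance of √(3.6² + 1.1²) ≈ 3.8.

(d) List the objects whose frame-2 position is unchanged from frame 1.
the pink square, the brown square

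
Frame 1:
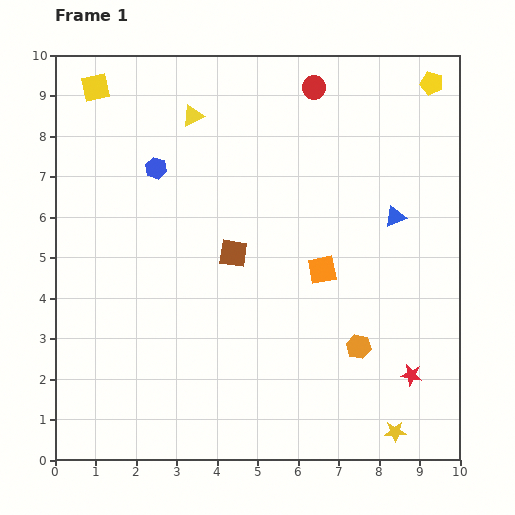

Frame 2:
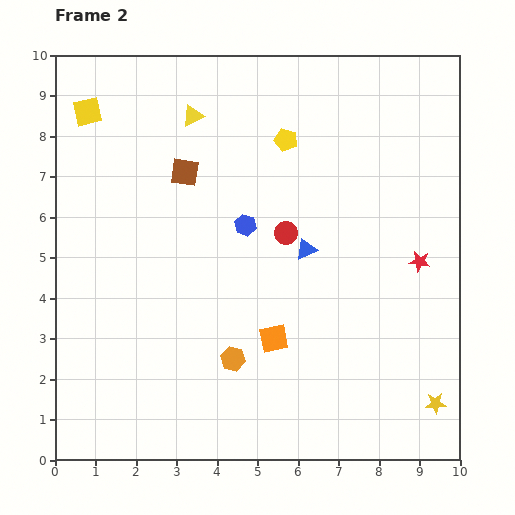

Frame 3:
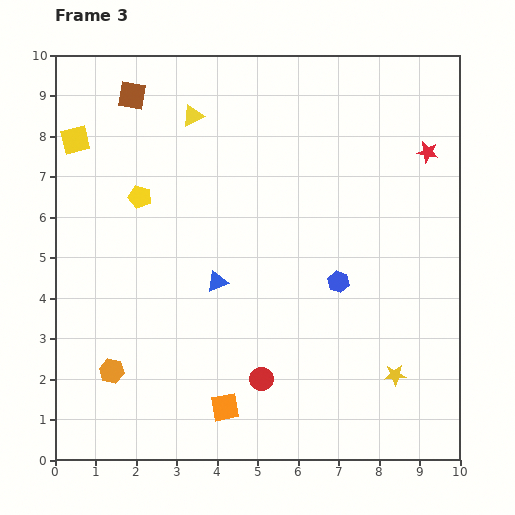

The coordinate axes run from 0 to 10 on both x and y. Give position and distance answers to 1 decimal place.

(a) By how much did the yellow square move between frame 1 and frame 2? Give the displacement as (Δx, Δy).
(-0.2, -0.6)

The yellow square was at (1.0, 9.2) in frame 1 and (0.8, 8.6) in frame 2.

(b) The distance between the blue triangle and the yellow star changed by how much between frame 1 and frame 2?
-0.3

Distance in frame 1: 5.3. Distance in frame 2: 5.0.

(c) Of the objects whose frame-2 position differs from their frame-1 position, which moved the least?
the yellow square

(moved 0.6)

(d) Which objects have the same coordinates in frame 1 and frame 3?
the yellow triangle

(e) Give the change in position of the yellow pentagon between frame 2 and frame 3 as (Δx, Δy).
(-3.6, -1.4)

The yellow pentagon was at (5.7, 7.9) in frame 2 and (2.1, 6.5) in frame 3.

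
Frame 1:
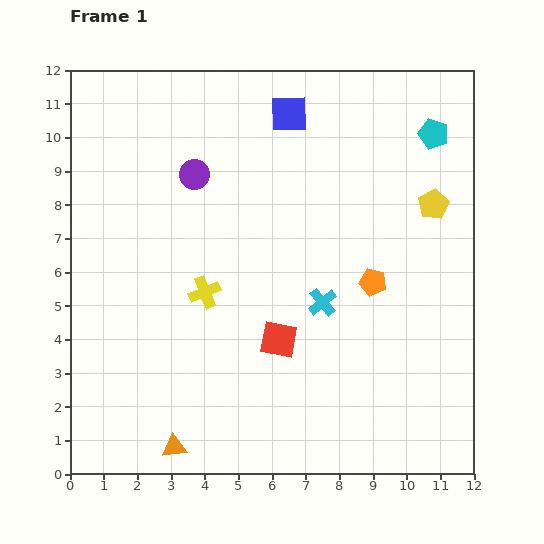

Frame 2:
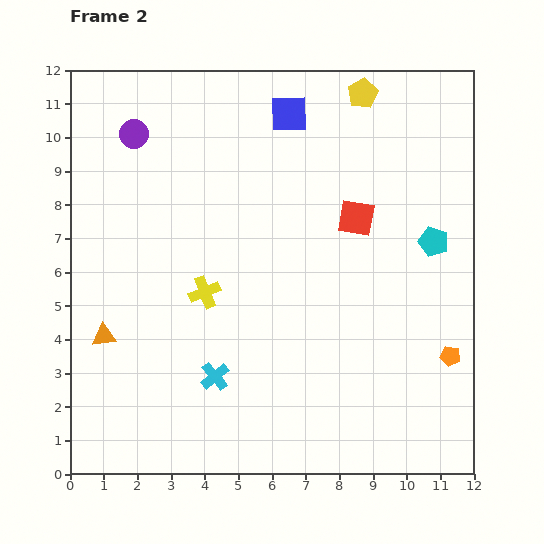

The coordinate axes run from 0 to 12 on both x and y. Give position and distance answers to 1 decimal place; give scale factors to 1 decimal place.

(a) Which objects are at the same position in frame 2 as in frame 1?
the yellow cross, the blue square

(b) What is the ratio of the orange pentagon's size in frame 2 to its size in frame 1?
0.7×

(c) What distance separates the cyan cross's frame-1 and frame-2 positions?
3.9

The cyan cross moved from (7.5, 5.1) to (4.3, 2.9), a distance of √(3.2² + 2.2²) ≈ 3.9.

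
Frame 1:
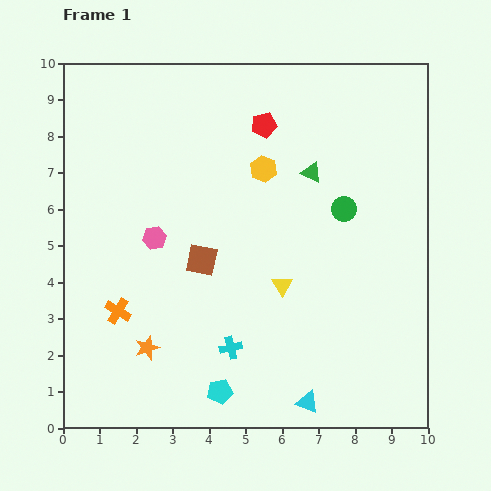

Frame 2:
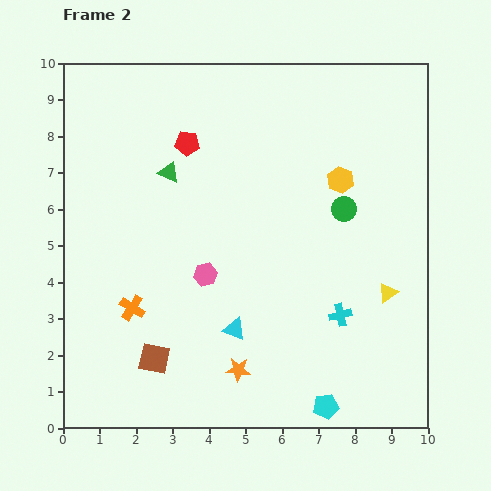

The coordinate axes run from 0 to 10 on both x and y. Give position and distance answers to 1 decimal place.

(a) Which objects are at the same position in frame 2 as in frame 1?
the green circle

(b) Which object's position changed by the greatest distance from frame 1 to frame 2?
the green triangle

(moved 3.9; next 3.1)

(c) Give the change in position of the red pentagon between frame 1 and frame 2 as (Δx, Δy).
(-2.1, -0.5)

The red pentagon was at (5.5, 8.3) in frame 1 and (3.4, 7.8) in frame 2.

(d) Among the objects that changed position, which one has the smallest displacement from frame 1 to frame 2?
the orange cross

(moved 0.4)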